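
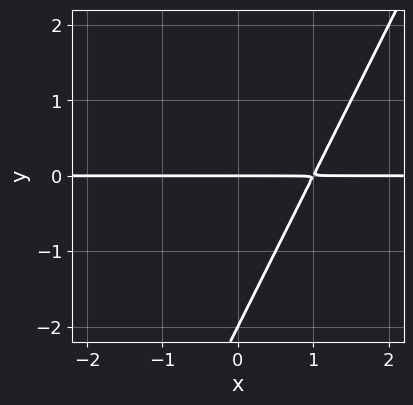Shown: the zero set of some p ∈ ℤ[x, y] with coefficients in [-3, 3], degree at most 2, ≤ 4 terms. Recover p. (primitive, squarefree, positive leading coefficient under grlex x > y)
2*x*y - y^2 - 2*y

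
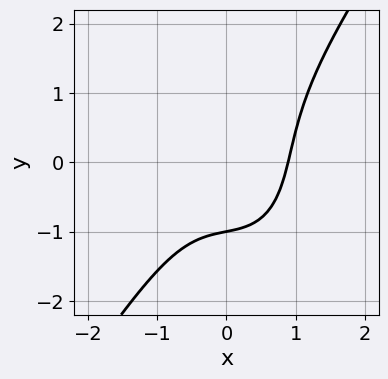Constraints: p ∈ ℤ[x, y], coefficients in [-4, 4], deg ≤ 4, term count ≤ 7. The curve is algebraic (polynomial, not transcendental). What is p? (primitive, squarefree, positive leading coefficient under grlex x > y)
3*x^3 - y^3 + x - 2*y - 3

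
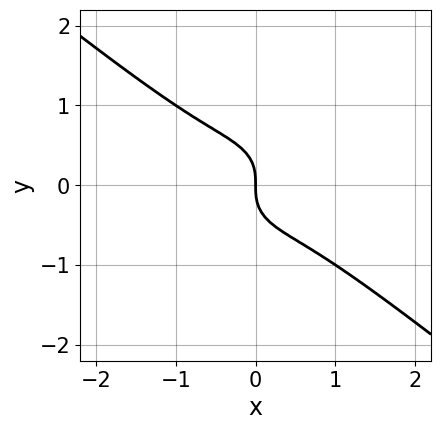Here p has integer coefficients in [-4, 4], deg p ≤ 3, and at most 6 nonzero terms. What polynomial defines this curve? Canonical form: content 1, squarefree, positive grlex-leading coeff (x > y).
2*x^3 + 2*x^2*y + x*y^2 + 2*y^3 + x

First, deg p = 3. No degree-2 curve has this shape.
Next, from the axis intercepts and sections: it crosses the x-axis at the gridline x = 0; it meets the y-axis at y = 0 (among the integer gridlines).
Finally, solving for integer coefficients yields p as stated.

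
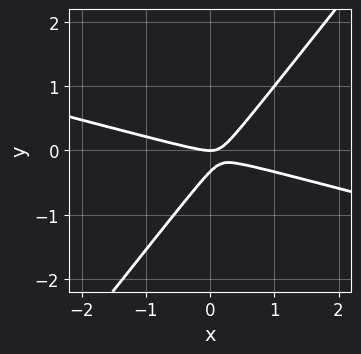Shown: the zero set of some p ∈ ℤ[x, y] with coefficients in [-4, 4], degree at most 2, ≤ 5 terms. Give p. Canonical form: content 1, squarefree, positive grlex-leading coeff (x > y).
Degree: no degree-1 curve has this shape, so deg p = 2.
Checking where it meets the axes: it crosses the x-axis at the gridline x = 0; one y-axis crossing is at y = 0.
The integer polynomial consistent with all of this is the stated p.

x^2 + 3*x*y - 3*y^2 - y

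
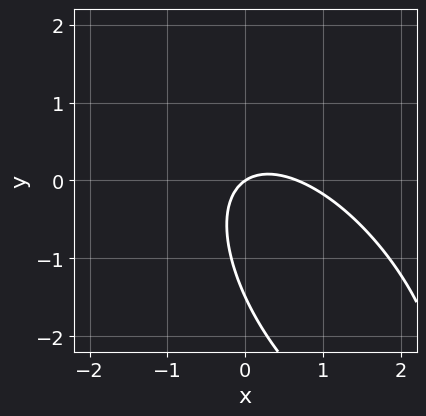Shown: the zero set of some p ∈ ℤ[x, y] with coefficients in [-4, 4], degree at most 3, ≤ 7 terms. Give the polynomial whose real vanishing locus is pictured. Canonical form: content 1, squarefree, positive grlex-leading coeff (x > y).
3*x^2 + 3*x*y + 2*y^2 - 2*x + 3*y

deg p = 2.
From the visible intercepts: it meets the x-axis at x = 0 (among the integer gridlines); it meets the y-axis at y = 0 (among the integer gridlines).
Putting this together gives p.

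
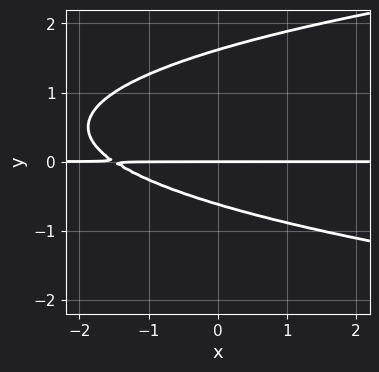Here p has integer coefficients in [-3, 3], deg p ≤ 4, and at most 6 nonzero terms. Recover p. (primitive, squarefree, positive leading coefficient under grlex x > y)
3*y^3 - 2*x*y - 3*y^2 - 3*y

(a) Degree: no degree-2 curve has this shape, so deg p = 3.
(b) Checking where it meets the axes: it meets the y-axis at y = 0 (among the integer gridlines); every point of the x-axis in the box is on the curve.
(c) Solving for integer coefficients yields p as stated.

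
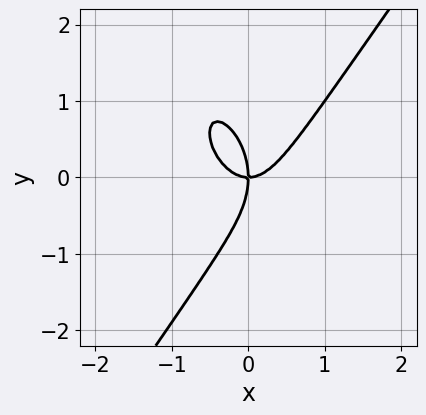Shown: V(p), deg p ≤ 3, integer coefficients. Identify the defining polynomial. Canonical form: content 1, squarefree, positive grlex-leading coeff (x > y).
3*x^3 - y^3 - 2*x*y

(a) deg p = 3. The shape is more complex than any degree-2 curve.
(b) From the axis intercepts and sections: it meets the y-axis at y = 0 (among the integer gridlines); it meets the x-axis at x = 0 (among the integer gridlines).
(c) These observations pin down the coefficients.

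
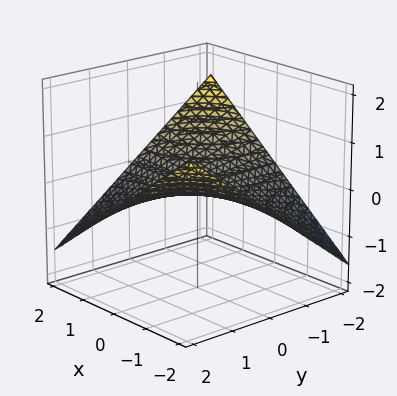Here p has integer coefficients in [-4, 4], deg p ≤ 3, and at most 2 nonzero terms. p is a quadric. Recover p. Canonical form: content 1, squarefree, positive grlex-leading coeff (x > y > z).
(a) Degree: a saddle surface; a quadric, so deg p = 2.
(b) Against the integer gridlines: it crosses the z-axis at the gridline z = 0; the visible y-axis segment lies entirely on the surface; every point of the x-axis in the box is on the surface.
(c) Fitting integer coefficients to these (and the overall shape) gives p.

x*y + 3*z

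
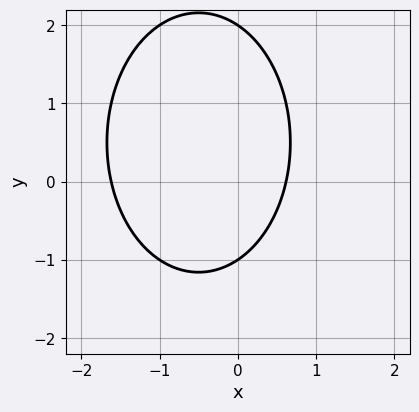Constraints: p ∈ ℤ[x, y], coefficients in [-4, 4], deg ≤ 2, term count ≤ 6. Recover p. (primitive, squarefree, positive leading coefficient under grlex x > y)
deg p = 2. A generic line meets the curve in up to 2 points.
Observable constraints: the y-axis gridline crossings are at y ∈ {-1, 2}.
Assembling these constraints gives the stated polynomial.

2*x^2 + y^2 + 2*x - y - 2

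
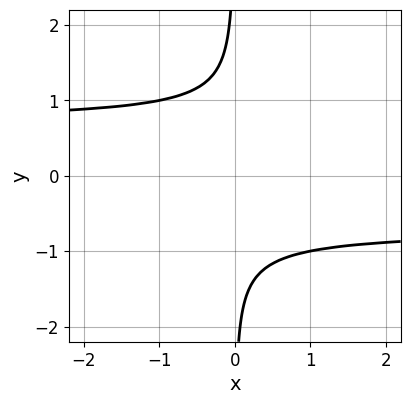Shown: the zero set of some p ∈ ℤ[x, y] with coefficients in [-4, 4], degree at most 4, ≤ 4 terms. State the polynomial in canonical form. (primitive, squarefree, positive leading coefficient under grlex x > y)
1. deg p = 4.
2. Against the integer gridlines: no x-intercept at any integer in the box; no y-intercept at any integer in the box.
3. Together with the visible shape, these determine p as stated.

2*x*y^3 - x*y + 1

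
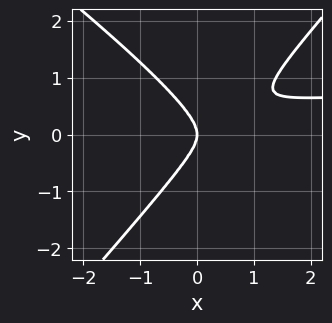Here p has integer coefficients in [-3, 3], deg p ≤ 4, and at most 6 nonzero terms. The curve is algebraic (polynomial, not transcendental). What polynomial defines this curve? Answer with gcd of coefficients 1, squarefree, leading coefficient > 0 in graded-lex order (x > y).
1. deg p = 4. No degree-3 curve has this shape.
2. From the axis intercepts and sections: one y-axis crossing is at y = 0; it crosses the x-axis at the gridline x = 0.
3. Fitting integer coefficients to these (and the overall shape) gives p.

x^3*y + 3*x^2*y^2 - 3*y^4 - x^3 - 2*x*y^2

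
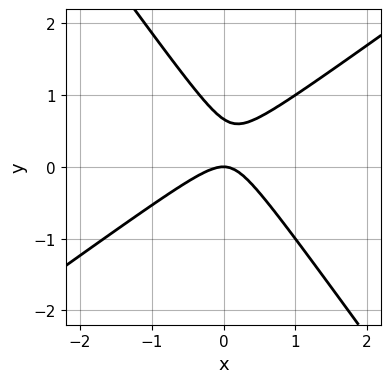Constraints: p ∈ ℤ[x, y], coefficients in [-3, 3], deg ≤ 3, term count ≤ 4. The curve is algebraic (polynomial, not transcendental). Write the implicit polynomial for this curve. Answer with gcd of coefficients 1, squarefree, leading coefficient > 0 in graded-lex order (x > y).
3*x^2 - 2*x*y - 3*y^2 + 2*y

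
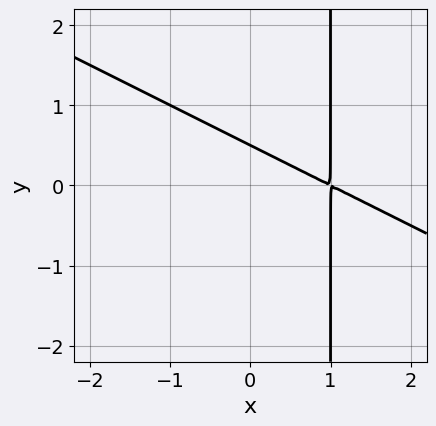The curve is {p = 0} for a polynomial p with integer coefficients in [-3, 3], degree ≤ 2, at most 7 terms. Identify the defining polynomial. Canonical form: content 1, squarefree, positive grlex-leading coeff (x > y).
(a) deg p = 2. The shape is more complex than any degree-1 curve.
(b) Matching integer coefficients to the picture gives p.

x^2 + 2*x*y - 2*x - 2*y + 1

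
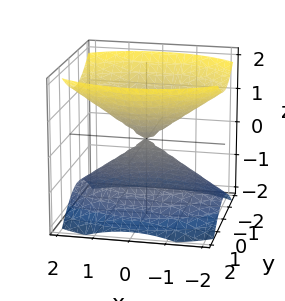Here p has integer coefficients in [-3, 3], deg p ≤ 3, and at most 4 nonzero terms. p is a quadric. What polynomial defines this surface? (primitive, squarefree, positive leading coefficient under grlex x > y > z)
I count 2 distinct pieces. Treating them together as one polynomial.
deg p = 2. A double cone through the origin; a quadric.
Symmetries: it's symmetric under z → −z, forcing even powers of z; mirror symmetry x ↦ −x ⇒ only even powers of x; mirror symmetry y ↦ −y ⇒ only even powers of y.
Reading off the gridlines: it crosses the y-axis at the gridline y = 0; it crosses the z-axis at the gridline z = 0; one x-axis crossing is at x = 0.
These observations pin down the coefficients.

x^2 + 2*y^2 - 2*z^2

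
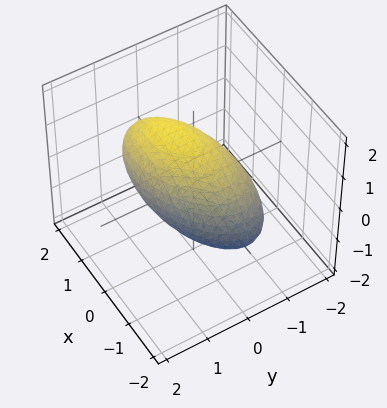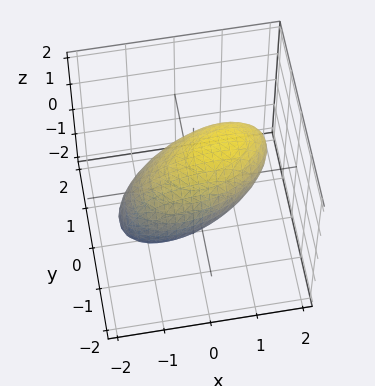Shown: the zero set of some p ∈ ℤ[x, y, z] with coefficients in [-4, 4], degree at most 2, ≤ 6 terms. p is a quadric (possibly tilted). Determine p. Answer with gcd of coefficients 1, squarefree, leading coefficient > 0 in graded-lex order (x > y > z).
1. Degree: no degree-1 surface has this shape, so deg p = 2.
2. Reading off the gridlines: the z-axis gridline crossings are at z ∈ {-1, 1}; the y-axis gridline crossings are at y ∈ {-1, 1}.
3. Matching integer coefficients to the picture gives p.

x^2 - x*y - x*z + 2*y^2 + 2*z^2 - 2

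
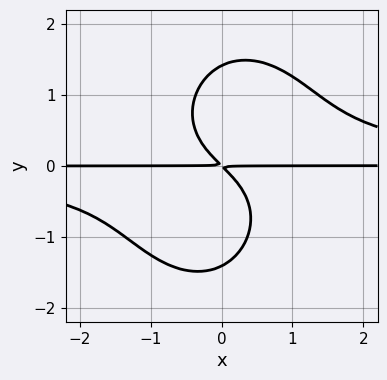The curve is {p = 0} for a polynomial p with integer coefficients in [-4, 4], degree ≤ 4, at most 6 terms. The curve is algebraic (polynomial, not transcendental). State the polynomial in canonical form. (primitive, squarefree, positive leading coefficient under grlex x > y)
1. The degree is 4 — no degree-3 curve has this shape.
2. From the axis intercepts and sections: the visible x-axis segment lies entirely on the curve.
3. Together with the visible shape, these determine p as stated.

2*x^2*y^2 + y^4 - 2*x*y - 2*y^2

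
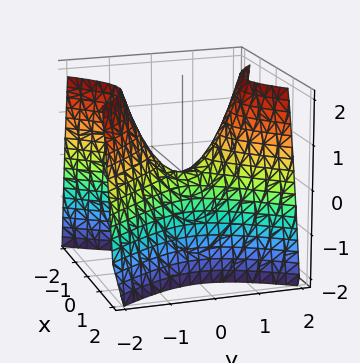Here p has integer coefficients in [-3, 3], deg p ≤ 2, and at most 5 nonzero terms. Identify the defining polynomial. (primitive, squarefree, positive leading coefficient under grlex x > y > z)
3*x^2 - 2*y^2 + 2*z

(a) deg p = 2. A saddle surface; a quadric.
(b) Symmetries: mirror symmetry x ↦ −x ⇒ only even powers of x; mirror symmetry y ↦ −y ⇒ only even powers of y.
(c) Against the integer gridlines: one y-axis crossing is at y = 0; one x-axis crossing is at x = 0.
(d) These observations pin down the coefficients.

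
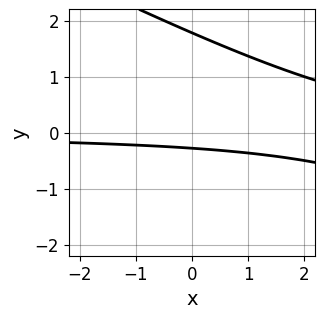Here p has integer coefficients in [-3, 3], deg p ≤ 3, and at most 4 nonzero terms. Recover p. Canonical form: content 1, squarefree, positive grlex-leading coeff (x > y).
x*y + 2*y^2 - 3*y - 1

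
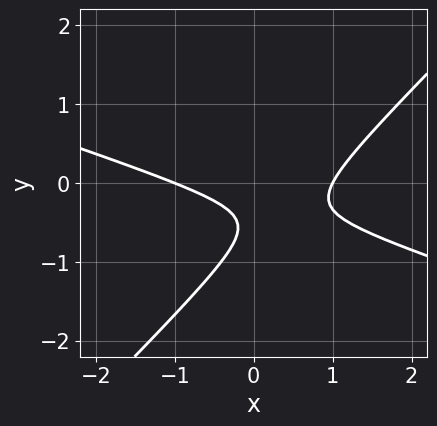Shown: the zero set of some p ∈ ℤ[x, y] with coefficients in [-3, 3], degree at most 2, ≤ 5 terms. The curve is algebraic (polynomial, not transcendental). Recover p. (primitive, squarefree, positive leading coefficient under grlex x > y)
(a) deg p = 2. A generic line meets the curve in up to 2 points.
(b) Observable constraints: the x-axis gridline crossings are at x ∈ {-1, 1}; it misses every integer gridline on the y-axis.
(c) Fitting integer coefficients to these (and the overall shape) gives p.

x^2 + 2*x*y - 3*y^2 - 3*y - 1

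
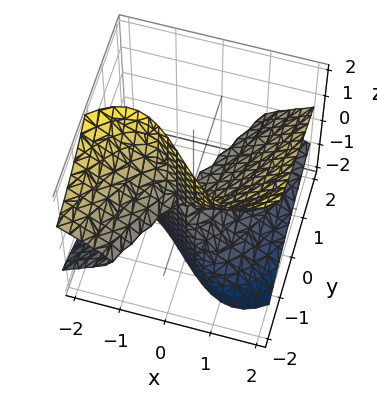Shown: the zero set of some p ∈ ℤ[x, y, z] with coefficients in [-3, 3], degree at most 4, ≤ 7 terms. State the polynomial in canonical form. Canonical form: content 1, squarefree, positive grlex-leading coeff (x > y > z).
2*x^3 - x^2*y - 3*x*z^2 - 3*y*z^2 - 2*z^2

Degree: a generic line meets the surface in up to 3 points, so deg p = 3.
Observable constraints: it meets the z-axis at z = 0 (among the integer gridlines); it crosses the x-axis at the gridline x = 0; every point of the y-axis in the box is on the surface.
Together with the visible shape, these determine p as stated.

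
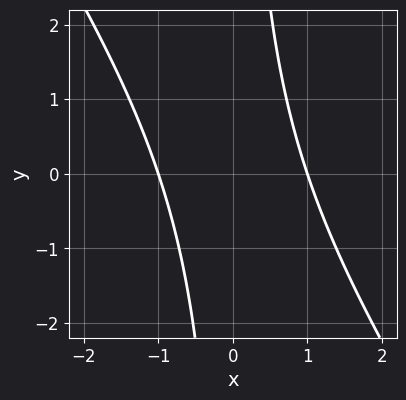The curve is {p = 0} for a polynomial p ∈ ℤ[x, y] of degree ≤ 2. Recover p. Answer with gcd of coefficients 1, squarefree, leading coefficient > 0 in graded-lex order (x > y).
3*x^2 + 2*x*y - 3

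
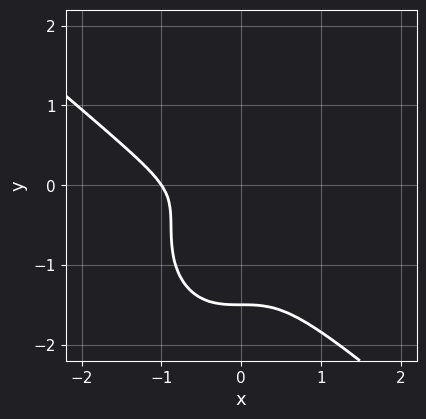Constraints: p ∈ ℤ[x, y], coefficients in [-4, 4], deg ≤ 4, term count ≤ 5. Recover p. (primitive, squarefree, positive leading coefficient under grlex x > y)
1. deg p = 3. No degree-2 curve has this shape.
2. Observable constraints: it crosses the x-axis at the gridline x = -1.
3. Solving for integer coefficients yields p as stated.

3*x^3 + 2*x^2*y + 2*y^3 + 3*x^2 + 3*y^2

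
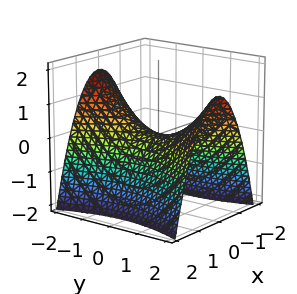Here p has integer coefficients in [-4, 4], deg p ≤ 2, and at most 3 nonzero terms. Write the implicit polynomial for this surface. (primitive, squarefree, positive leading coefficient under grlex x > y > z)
3*x^2 - y^2 + 3*z

First, the degree is 2 — a saddle surface; a quadric.
Next, symmetries: the x ↦ −x reflection is a symmetry, so x appears only in even powers; the y ↦ −y reflection is a symmetry, so y appears only in even powers.
Then, against the integer gridlines: it meets the x-axis at x = 0 (among the integer gridlines); it meets the z-axis at z = 0 (among the integer gridlines); one y-axis crossing is at y = 0.
Finally, these observations pin down the coefficients.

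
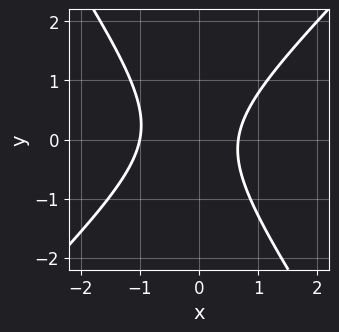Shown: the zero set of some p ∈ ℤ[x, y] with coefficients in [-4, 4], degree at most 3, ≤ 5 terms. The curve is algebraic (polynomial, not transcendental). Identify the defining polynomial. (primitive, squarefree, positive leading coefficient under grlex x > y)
3*x^2 - x*y - 2*y^2 + x - 2

(a) The degree is 2 — the shape is more complex than any degree-1 curve.
(b) Observable constraints: no y-intercept at any integer in the box; it meets the x-axis at x = -1 (among the integer gridlines).
(c) These observations pin down the coefficients.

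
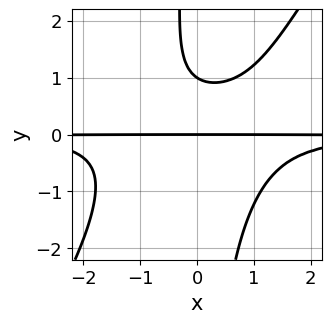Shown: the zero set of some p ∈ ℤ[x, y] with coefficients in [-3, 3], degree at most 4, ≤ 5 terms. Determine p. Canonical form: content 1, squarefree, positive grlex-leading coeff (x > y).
3*x^2*y^2 - 2*x*y^3 - 3*y^2 + 3*y

First, deg p = 4.
Next, reading off the gridlines: among the integer gridlines, it crosses the y-axis at y ∈ {0, 1}; the visible x-axis segment lies entirely on the curve.
Finally, putting this together gives p.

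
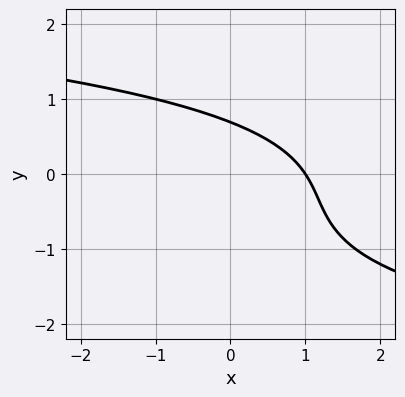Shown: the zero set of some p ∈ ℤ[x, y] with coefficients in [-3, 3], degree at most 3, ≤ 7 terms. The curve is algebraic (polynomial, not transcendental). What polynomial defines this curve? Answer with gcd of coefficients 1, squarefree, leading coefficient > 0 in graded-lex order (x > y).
deg p = 3. The shape is more complex than any degree-2 curve.
Reading off the gridlines: it meets the x-axis at x = 1 (among the integer gridlines).
Together with the visible shape, these determine p as stated.

2*y^3 + 2*y^2 + 3*x + 2*y - 3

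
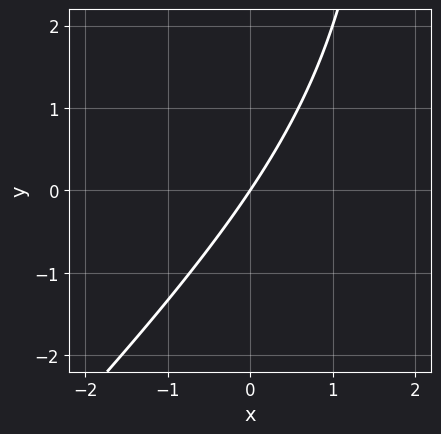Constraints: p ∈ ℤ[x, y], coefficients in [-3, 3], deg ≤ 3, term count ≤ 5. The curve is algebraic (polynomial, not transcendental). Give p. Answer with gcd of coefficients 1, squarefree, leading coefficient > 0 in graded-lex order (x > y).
x^2 - x*y - 3*x + 2*y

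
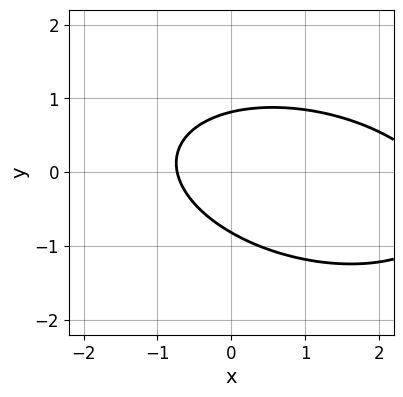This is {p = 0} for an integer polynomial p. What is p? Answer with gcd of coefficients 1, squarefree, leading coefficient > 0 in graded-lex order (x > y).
x^2 + x*y + 3*y^2 - 2*x - 2

deg p = 2. A generic line meets the curve in up to 2 points.
The integer polynomial consistent with all of this is the stated p.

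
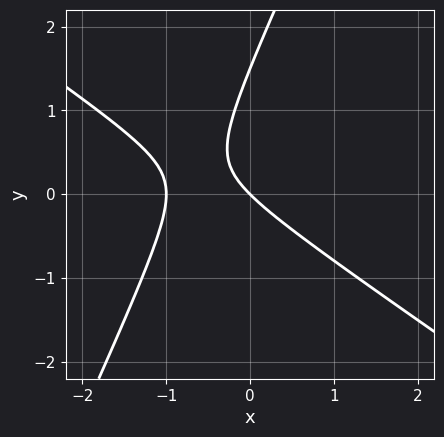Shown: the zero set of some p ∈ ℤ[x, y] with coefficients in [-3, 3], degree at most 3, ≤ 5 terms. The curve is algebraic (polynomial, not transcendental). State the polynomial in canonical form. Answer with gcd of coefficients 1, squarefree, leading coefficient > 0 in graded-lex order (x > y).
The degree is 2 — no degree-1 curve has this shape.
From the axis intercepts and sections: it meets the y-axis at y = 0 (among the integer gridlines); among the integer gridlines, it crosses the x-axis at x ∈ {-1, 0}.
Together with the visible shape, these determine p as stated.

3*x^2 + 3*x*y - 2*y^2 + 3*x + 3*y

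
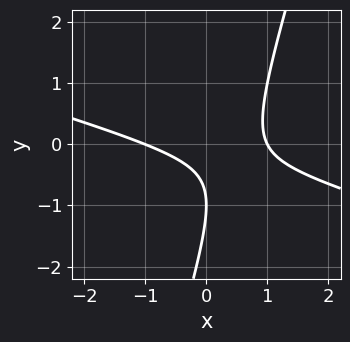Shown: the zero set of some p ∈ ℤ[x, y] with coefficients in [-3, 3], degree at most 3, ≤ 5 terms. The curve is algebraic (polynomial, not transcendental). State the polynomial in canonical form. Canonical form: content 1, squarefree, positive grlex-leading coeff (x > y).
x^2 + 3*x*y - y^2 - 2*y - 1

(a) Degree: no degree-1 curve has this shape, so deg p = 2.
(b) Reading off the gridlines: among the integer gridlines, it crosses the x-axis at x ∈ {-1, 1}; it crosses the y-axis at the gridline y = -1.
(c) Matching integer coefficients to the picture gives p.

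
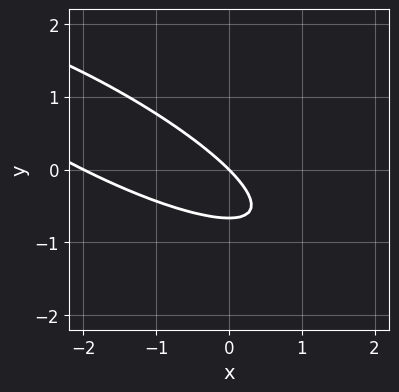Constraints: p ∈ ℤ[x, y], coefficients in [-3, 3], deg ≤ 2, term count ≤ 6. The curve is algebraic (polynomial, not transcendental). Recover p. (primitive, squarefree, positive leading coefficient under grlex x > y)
x^2 + 3*x*y + 3*y^2 + 2*x + 2*y

(a) Degree: no degree-1 curve has this shape, so deg p = 2.
(b) Checking where it meets the axes: the x-axis gridline crossings are at x ∈ {-2, 0}; it crosses the y-axis at the gridline y = 0.
(c) Together with the visible shape, these determine p as stated.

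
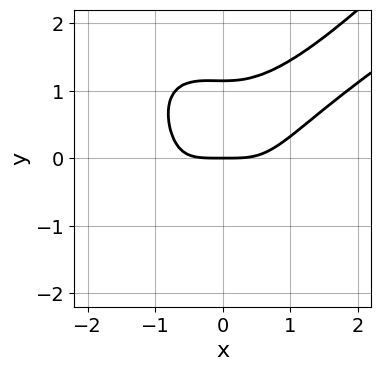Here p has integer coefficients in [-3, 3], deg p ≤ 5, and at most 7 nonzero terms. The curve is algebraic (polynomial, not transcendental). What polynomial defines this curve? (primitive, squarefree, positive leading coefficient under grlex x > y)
(a) The degree is 4 — a generic line meets the curve in up to 4 points.
(b) Checking where it meets the axes: it crosses the x-axis at the gridline x = 0; one y-axis crossing is at y = 0.
(c) Assembling these constraints gives the stated polynomial.

2*x^4 - 3*x^3*y - x^2*y^2 + 2*y^4 - 3*y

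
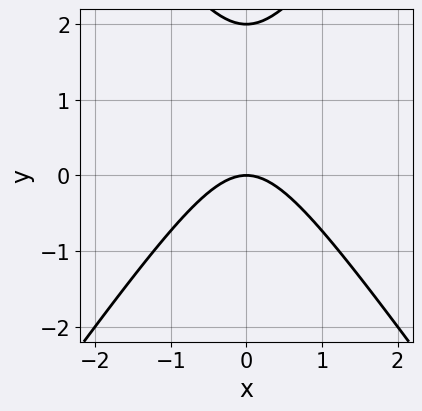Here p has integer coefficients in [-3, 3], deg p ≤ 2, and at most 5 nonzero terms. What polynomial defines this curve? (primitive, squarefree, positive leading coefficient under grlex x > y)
First, the degree is 2 — the shape is more complex than any degree-1 curve.
Next, symmetries: mirror symmetry x ↦ −x ⇒ only even powers of x.
Next, from the visible intercepts: the y-axis gridline crossings are at y ∈ {0, 2}; it meets the x-axis at x = 0 (among the integer gridlines).
Finally, these observations pin down the coefficients.

2*x^2 - y^2 + 2*y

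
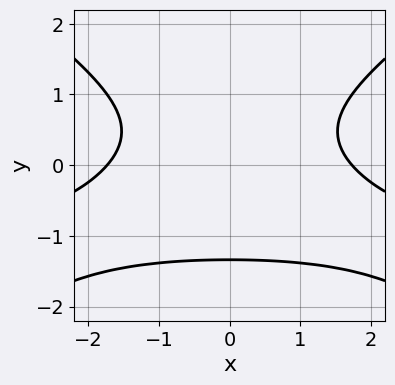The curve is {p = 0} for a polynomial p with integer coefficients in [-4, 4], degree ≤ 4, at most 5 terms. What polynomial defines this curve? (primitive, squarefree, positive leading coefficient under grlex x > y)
First, deg p = 3.
Next, symmetries: it's symmetric under x → −x, forcing even powers of x.
Finally, the integer polynomial consistent with all of this is the stated p.

x^2*y - 2*y^3 + x^2 - y^2 - 3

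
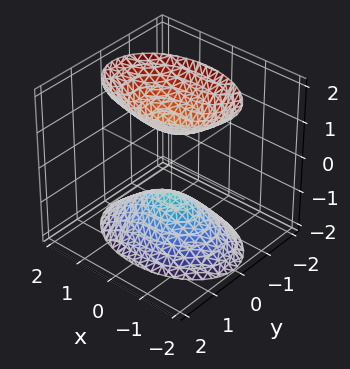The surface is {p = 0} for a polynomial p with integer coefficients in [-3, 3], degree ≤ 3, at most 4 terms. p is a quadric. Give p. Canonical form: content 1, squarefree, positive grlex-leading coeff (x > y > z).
x^2 + 2*y^2 - z^2 + 1

I count 2 distinct pieces. They look like related sheets of one shape, so recover p as a whole.
Degree: two sheets facing apart; a quadric, so deg p = 2.
Symmetries: mirror symmetry y ↦ −y ⇒ only even powers of y; the z ↦ −z reflection is a symmetry, so z appears only in even powers; it's symmetric under x → −x, forcing even powers of x.
Reading off the gridlines: the z-axis gridline crossings are at z ∈ {-1, 1}; it misses every integer gridline on the y-axis.
Putting this together gives p.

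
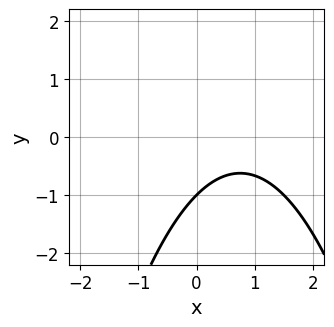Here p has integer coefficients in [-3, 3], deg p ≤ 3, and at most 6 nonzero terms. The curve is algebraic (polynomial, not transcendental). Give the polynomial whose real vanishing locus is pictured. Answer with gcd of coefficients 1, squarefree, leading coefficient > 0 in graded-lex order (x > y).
deg p = 2. A generic line meets the curve in up to 2 points.
Observable constraints: it misses every integer gridline on the x-axis; it meets the y-axis at y = -1 (among the integer gridlines).
Fitting integer coefficients to these (and the overall shape) gives p.

2*x^2 - 3*x + 3*y + 3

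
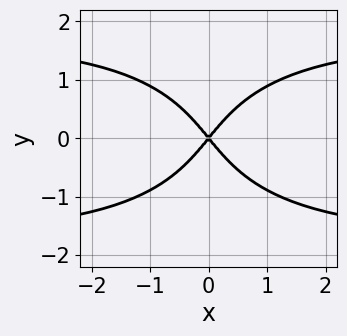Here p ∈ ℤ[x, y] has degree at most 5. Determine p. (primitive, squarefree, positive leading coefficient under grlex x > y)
x^2*y^2 + y^4 - 3*x^2 + 2*y^2

First, degree: a generic line meets the curve in up to 4 points, so deg p = 4.
Next, symmetries: the x ↦ −x reflection is a symmetry, so x appears only in even powers; mirror symmetry y ↦ −y ⇒ only even powers of y.
Next, from the visible intercepts: one x-axis crossing is at x = 0; it crosses the y-axis at the gridline y = 0.
Finally, the integer polynomial consistent with all of this is the stated p.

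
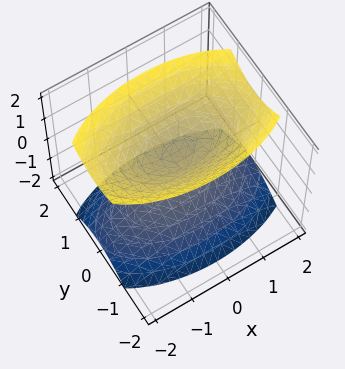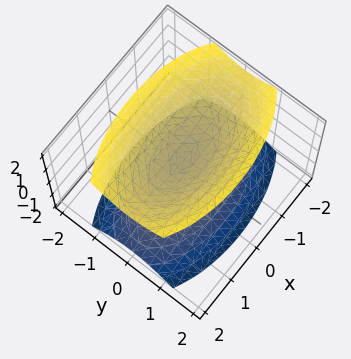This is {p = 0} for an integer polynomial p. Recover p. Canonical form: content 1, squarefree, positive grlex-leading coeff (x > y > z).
The picture has 2 separate pieces. They look like related sheets of one shape, so recover p as a whole.
Degree: two sheets facing apart; a quadric, so deg p = 2.
Symmetries: it's symmetric under x → −x, forcing even powers of x; it's symmetric under z → −z, forcing even powers of z; the y ↦ −y reflection is a symmetry, so y appears only in even powers.
Reading off the gridlines: no x-intercept at any integer in the box; no y-intercept at any integer in the box.
Putting this together gives p.

x^2 + 3*y^2 - 2*z^2 + 1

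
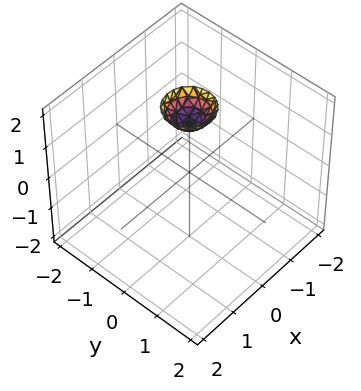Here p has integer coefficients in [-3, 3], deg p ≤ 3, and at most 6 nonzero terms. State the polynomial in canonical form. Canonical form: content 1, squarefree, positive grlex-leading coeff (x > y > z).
deg p = 2. No degree-1 surface has this shape.
Symmetries: rotational symmetry about the z-axis ⇒ p depends on x, y only through x² + y².
Observable constraints: no y-intercept at any integer in the box; it misses every integer gridline on the x-axis; a circular section at z = 2 has radius between 0 and 1.
Matching integer coefficients to the picture gives p.

3*x^2 + 3*y^2 - 2*z + 3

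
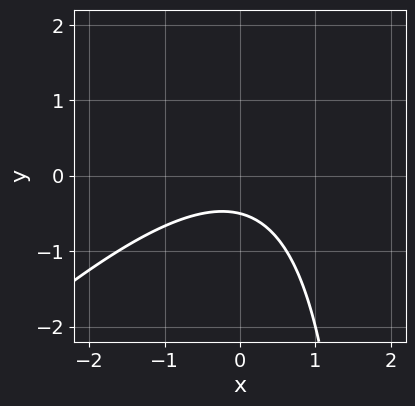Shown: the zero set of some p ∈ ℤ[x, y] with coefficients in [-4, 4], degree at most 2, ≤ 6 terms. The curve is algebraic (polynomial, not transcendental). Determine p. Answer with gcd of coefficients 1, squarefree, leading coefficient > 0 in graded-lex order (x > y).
deg p = 2. No degree-1 curve has this shape.
Against the integer gridlines: it misses every integer gridline on the x-axis.
These observations pin down the coefficients.

x^2 - x*y + 2*y + 1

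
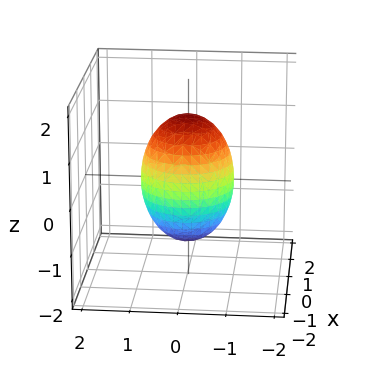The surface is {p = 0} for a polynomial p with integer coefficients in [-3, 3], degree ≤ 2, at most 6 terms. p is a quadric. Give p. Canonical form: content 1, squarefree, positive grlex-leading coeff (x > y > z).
1. The degree is 2 — a closed, bounded, convex surface; a quadric.
2. Symmetries: it's symmetric under z → −z, forcing even powers of z; the surface is invariant under rotation about z: p = q(x² + y², z).
3. Against the integer gridlines: a circular section at z = -1 has radius between 0 and 1; among the integer gridlines, it crosses the y-axis at y ∈ {-1, 1}.
4. Fitting integer coefficients to these (and the overall shape) gives p. Check: (1, 0, 0) on the x-axis lies on the surface, and p(1, 0, 0) = 0. ✓

2*x^2 + 2*y^2 + z^2 - 2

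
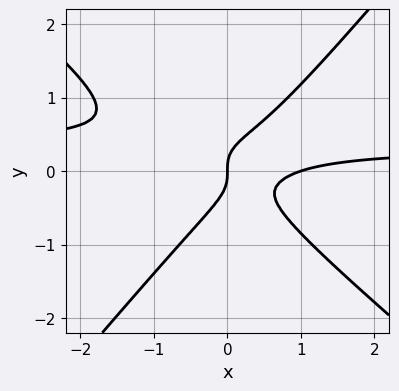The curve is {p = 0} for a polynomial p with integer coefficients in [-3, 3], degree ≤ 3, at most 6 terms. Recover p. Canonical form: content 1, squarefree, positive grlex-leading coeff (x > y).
1. Degree: no degree-2 curve has this shape, so deg p = 3.
2. Checking where it meets the axes: among the integer gridlines, it crosses the x-axis at x ∈ {0, 1}; one y-axis crossing is at y = 0.
3. Fitting integer coefficients to these (and the overall shape) gives p.

3*x^2*y + x*y^2 - 3*y^3 - x^2 + x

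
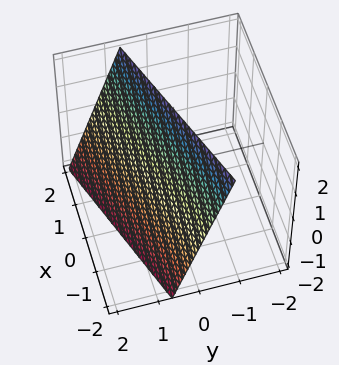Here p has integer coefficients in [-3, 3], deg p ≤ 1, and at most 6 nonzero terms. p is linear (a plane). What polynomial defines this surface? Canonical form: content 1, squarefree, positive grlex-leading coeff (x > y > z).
x - 3*y - z + 2

1. Degree: every cross-section is a straight line — this is a plane, so deg p = 1.
2. From the visible intercepts: one x-axis crossing is at x = -2; it meets the z-axis at z = 2 (among the integer gridlines).
3. These observations pin down the coefficients.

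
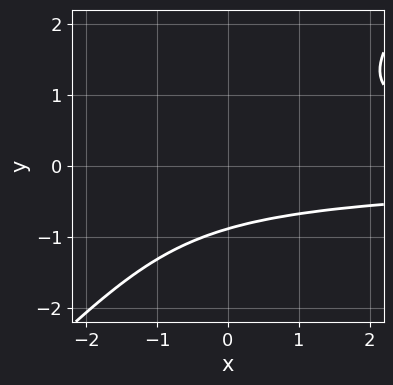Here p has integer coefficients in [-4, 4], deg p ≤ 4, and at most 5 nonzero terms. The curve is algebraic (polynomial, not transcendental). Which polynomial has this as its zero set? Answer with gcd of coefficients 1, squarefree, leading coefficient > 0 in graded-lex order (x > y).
3*x*y^2 - 3*y^3 - y - 3

Degree: a generic line meets the curve in up to 3 points, so deg p = 3.
From the axis intercepts and sections: it misses every integer gridline on the x-axis.
Putting this together gives p.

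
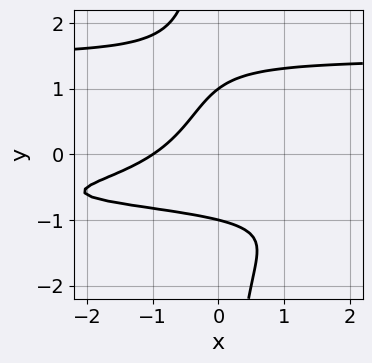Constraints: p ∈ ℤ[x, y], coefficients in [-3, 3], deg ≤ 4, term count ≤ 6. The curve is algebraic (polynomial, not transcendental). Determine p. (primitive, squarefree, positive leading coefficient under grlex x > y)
First, degree: the shape is more complex than any degree-3 curve, so deg p = 4.
Then, reading off the gridlines: the y-axis gridline crossings are at y ∈ {-1, 1}; it meets the x-axis at x = -1 (among the integer gridlines).
Finally, putting this together gives p.

2*x*y^3 - 3*x*y + 2*y^2 - 2*x - 2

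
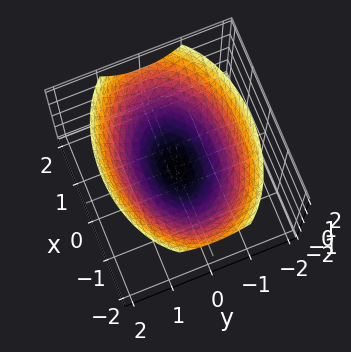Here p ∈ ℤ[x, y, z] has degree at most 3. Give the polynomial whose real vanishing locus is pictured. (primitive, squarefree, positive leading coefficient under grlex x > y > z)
The degree is 2 — a single bowl opening along one axis; a quadric.
Symmetries: it's symmetric under x → −x, forcing even powers of x; the y ↦ −y reflection is a symmetry, so y appears only in even powers.
From the visible intercepts: it crosses the x-axis at the gridline x = 0; it meets the y-axis at y = 0 (among the integer gridlines).
These observations pin down the coefficients.

x^2 + 2*y^2 - 3*z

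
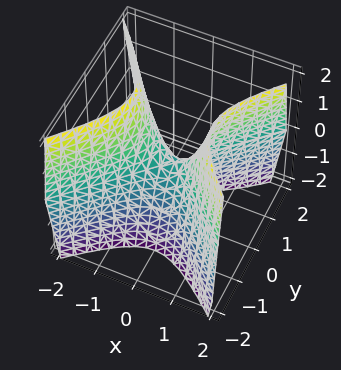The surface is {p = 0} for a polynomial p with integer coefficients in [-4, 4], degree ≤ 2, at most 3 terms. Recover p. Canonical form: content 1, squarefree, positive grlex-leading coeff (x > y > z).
deg p = 2.
Symmetries: mirror symmetry x ↦ −x ⇒ only even powers of x; mirror symmetry y ↦ −y ⇒ only even powers of y.
From the axis intercepts and sections: it meets the y-axis at y = 0 (among the integer gridlines); it meets the x-axis at x = 0 (among the integer gridlines); it crosses the z-axis at the gridline z = 0.
Assembling these constraints gives the stated polynomial.

2*x^2 - 2*y^2 - z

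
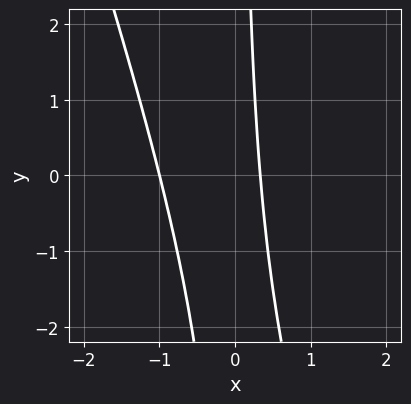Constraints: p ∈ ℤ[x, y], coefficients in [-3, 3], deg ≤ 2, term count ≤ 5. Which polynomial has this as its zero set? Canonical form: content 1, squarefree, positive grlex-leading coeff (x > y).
The degree is 2 — no degree-1 curve has this shape.
Reading off the gridlines: it crosses the x-axis at the gridline x = -1; no y-intercept at any integer in the box.
Matching integer coefficients to the picture gives p.

3*x^2 + x*y + 2*x - 1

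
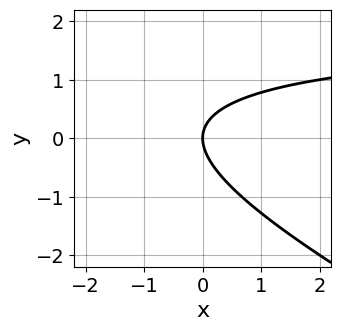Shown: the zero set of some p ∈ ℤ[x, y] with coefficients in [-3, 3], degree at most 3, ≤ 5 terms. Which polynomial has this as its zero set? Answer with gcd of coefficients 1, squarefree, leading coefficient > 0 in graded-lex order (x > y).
x*y + 2*y^2 - 2*x

(a) Degree: a generic line meets the curve in up to 2 points, so deg p = 2.
(b) From the axis intercepts and sections: one y-axis crossing is at y = 0; it meets the x-axis at x = 0 (among the integer gridlines).
(c) Solving for integer coefficients yields p as stated.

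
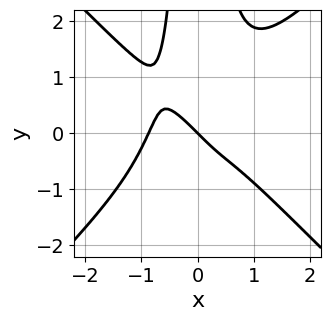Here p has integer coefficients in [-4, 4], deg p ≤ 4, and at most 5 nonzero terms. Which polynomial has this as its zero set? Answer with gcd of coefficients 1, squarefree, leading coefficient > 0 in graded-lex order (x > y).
(a) The degree is 4 — the shape is more complex than any degree-3 curve.
(b) Observable constraints: it meets the x-axis at x = 0 (among the integer gridlines); one y-axis crossing is at y = 0.
(c) Putting this together gives p.

3*x^4 - 3*x^2*y^2 + x^2*y + 2*x + 2*y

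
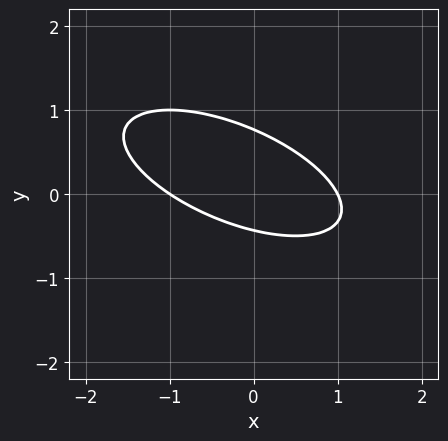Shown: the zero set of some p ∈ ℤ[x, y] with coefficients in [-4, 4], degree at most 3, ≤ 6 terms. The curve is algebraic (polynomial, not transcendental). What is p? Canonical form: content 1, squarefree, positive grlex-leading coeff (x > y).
1. Degree: no degree-1 curve has this shape, so deg p = 2.
2. From the visible intercepts: the x-axis gridline crossings are at x ∈ {-1, 1}.
3. Fitting integer coefficients to these (and the overall shape) gives p.

x^2 + 2*x*y + 3*y^2 - y - 1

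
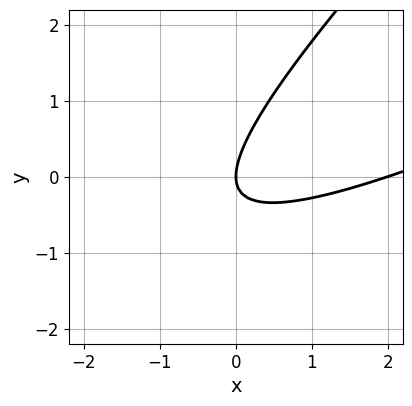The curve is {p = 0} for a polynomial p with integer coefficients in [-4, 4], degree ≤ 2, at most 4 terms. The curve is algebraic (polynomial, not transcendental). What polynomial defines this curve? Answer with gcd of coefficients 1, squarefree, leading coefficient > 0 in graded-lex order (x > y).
x^2 - 3*x*y + 2*y^2 - 2*x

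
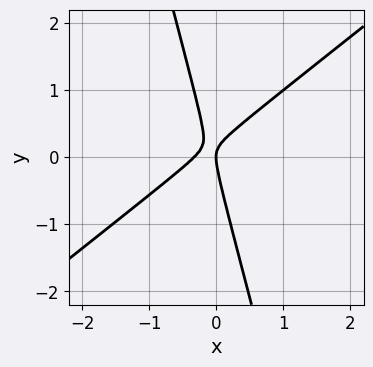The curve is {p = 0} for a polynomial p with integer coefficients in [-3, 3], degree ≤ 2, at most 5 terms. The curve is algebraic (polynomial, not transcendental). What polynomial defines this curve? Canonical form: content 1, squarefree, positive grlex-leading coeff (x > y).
(a) deg p = 2.
(b) From the visible intercepts: it meets the x-axis at x = 0 (among the integer gridlines); it meets the y-axis at y = 0 (among the integer gridlines).
(c) Fitting integer coefficients to these (and the overall shape) gives p.

3*x^2 - 3*x*y - y^2 + x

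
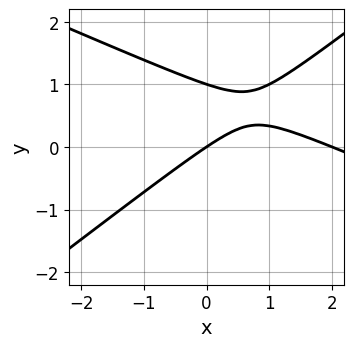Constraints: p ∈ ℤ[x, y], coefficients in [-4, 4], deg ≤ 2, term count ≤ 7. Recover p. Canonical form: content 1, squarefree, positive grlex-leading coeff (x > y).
x^2 + x*y - 3*y^2 - 2*x + 3*y

Degree: a generic line meets the curve in up to 2 points, so deg p = 2.
Observable constraints: among the integer gridlines, it crosses the y-axis at y ∈ {0, 1}; the x-axis gridline crossings are at x ∈ {0, 2}.
Solving for integer coefficients yields p as stated.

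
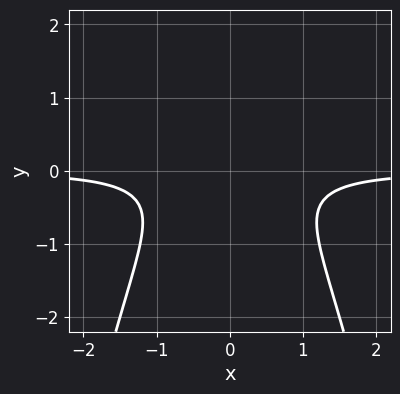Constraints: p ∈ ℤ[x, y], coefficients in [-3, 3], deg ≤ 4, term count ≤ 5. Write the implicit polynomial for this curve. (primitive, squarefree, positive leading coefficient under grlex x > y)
2*x^2*y + 2*y^2 + 1

(a) The degree is 3 — no degree-2 curve has this shape.
(b) Symmetries: the x ↦ −x reflection is a symmetry, so x appears only in even powers.
(c) Reading off the gridlines: it misses every integer gridline on the y-axis; no x-intercept at any integer in the box.
(d) Putting this together gives p.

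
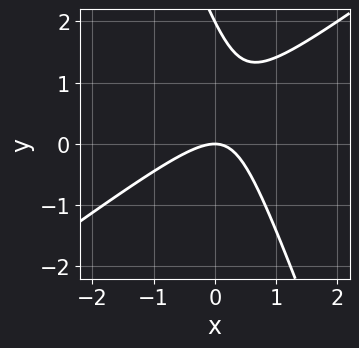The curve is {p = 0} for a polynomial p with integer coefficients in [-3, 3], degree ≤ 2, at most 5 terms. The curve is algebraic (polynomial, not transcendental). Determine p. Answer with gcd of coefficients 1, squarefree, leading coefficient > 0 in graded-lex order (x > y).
2*x^2 - 2*x*y - y^2 + 2*y

(a) Degree: a generic line meets the curve in up to 2 points, so deg p = 2.
(b) Checking where it meets the axes: one x-axis crossing is at x = 0; among the integer gridlines, it crosses the y-axis at y ∈ {0, 2}.
(c) Assembling these constraints gives the stated polynomial.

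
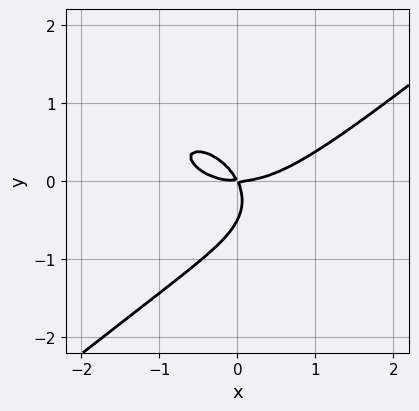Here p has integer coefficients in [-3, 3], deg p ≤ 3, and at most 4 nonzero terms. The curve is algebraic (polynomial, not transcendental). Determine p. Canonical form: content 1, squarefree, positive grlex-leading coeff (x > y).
First, the degree is 3 — the shape is more complex than any degree-2 curve.
Then, from the visible intercepts: one x-axis crossing is at x = 0; it crosses the y-axis at the gridline y = 0.
Finally, the integer polynomial consistent with all of this is the stated p.

x^3 - 2*y^3 - 2*x*y - y^2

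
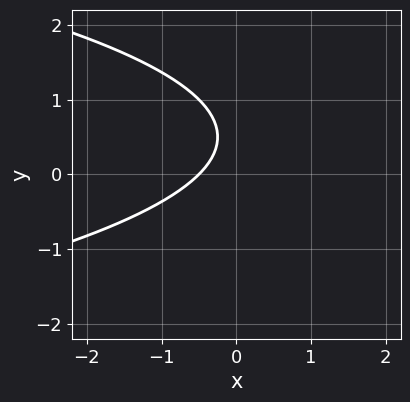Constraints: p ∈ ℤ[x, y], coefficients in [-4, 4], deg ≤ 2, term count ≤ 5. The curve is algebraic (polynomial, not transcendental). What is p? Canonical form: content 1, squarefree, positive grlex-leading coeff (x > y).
1. Degree: no degree-1 curve has this shape, so deg p = 2.
2. Observable constraints: it misses every integer gridline on the y-axis.
3. The integer polynomial consistent with all of this is the stated p.

2*y^2 + 2*x - 2*y + 1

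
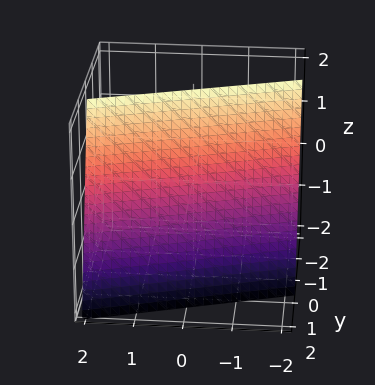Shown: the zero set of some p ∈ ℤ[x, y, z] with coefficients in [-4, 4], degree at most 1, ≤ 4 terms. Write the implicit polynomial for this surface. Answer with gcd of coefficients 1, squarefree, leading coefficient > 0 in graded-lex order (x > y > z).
x - 3*y - z + 2

(a) Degree: every cross-section is a straight line — this is a plane, so deg p = 1.
(b) Observable constraints: it meets the x-axis at x = -2 (among the integer gridlines); one z-axis crossing is at z = 2.
(c) Solving for integer coefficients yields p as stated.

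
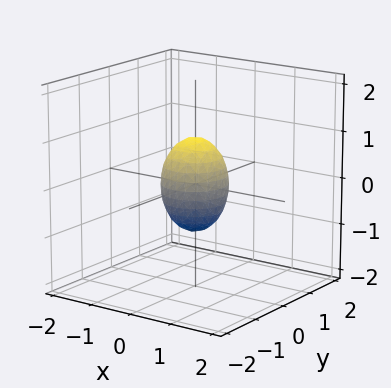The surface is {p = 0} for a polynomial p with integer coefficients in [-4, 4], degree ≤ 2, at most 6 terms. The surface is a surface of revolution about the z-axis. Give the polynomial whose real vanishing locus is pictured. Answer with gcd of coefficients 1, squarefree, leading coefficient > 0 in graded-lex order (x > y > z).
2*x^2 + 2*y^2 + z^2 - 1

Degree: a generic line meets the surface in up to 2 points, so deg p = 2.
Symmetry: every cross-section ⟂ z is a circle, so x, y appear only via x² + y².
Observable constraints: a circular section at z = 0 has radius between 0 and 1; the z-axis gridline crossings are at z ∈ {-1, 1}.
Putting this together gives p.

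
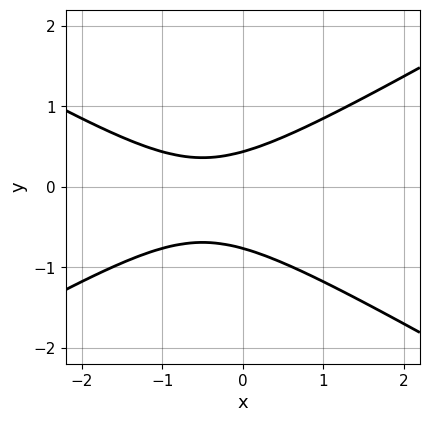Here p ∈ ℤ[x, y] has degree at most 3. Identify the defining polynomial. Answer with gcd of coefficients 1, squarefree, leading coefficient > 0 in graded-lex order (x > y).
x^2 - 3*y^2 + x - y + 1

1. Degree: a generic line meets the curve in up to 2 points, so deg p = 2.
2. From the axis intercepts and sections: it misses every integer gridline on the x-axis.
3. Matching integer coefficients to the picture gives p.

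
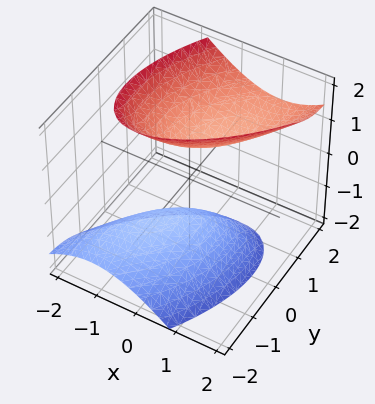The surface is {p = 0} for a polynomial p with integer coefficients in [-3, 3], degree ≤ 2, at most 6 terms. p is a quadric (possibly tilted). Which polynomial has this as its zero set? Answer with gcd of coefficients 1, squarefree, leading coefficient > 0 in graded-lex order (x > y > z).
1. The picture has 2 separate pieces.
2. deg p = 2.
3. Against the integer gridlines: the surface avoids every integer x-axis point in the box; among the integer gridlines, it crosses the z-axis at z ∈ {-1, 1}.
4. The integer polynomial consistent with all of this is the stated p.

3*x^2 - 3*x*y + 2*y^2 - 2*y*z - 2*z^2 + 2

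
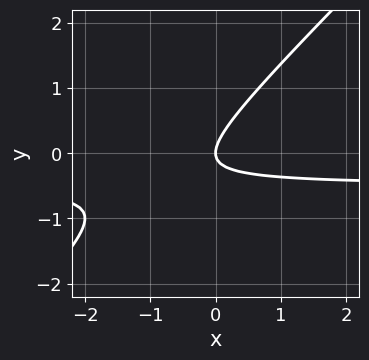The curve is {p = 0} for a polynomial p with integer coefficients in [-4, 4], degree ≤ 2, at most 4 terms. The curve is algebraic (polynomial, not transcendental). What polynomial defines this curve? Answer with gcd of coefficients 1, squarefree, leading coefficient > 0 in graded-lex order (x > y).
First, deg p = 2. No degree-1 curve has this shape.
Next, reading off the gridlines: it meets the y-axis at y = 0 (among the integer gridlines); one x-axis crossing is at x = 0.
Finally, together with the visible shape, these determine p as stated.

2*x*y - 2*y^2 + x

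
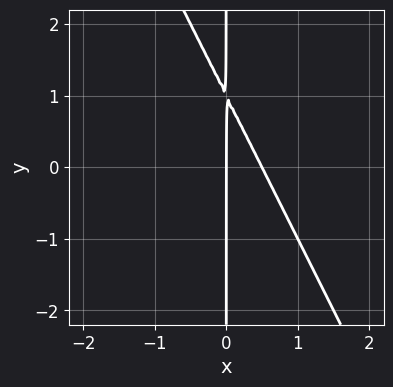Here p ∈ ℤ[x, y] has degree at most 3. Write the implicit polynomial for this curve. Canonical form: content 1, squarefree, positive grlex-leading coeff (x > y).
1. Degree: a generic line meets the curve in up to 2 points, so deg p = 2.
2. From the axis intercepts and sections: the visible y-axis segment lies entirely on the curve; it meets the x-axis at x = 0 (among the integer gridlines).
3. Matching integer coefficients to the picture gives p.

2*x^2 + x*y - x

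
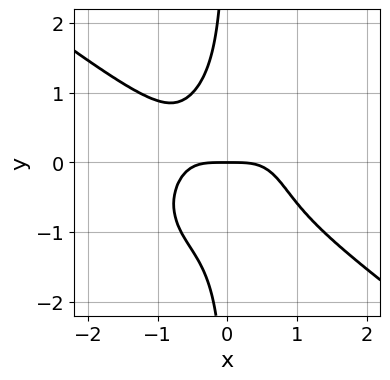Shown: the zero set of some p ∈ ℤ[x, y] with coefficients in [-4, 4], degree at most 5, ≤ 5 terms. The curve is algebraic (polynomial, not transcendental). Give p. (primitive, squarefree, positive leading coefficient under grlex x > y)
2*x^4 + x^3*y + 3*x*y^3 + x*y^2 + 2*y

1. deg p = 4. No degree-3 curve has this shape.
2. From the visible intercepts: it meets the y-axis at y = 0 (among the integer gridlines); one x-axis crossing is at x = 0.
3. Solving for integer coefficients yields p as stated.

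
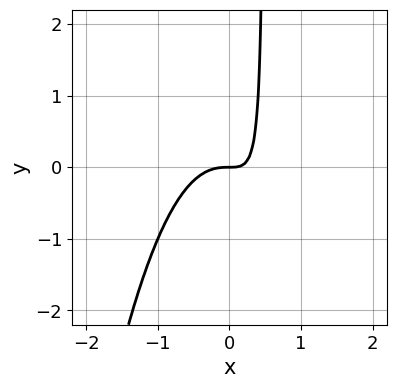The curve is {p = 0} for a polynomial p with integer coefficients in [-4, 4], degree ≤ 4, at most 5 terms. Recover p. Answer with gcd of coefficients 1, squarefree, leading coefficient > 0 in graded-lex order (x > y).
3*x^3 + 2*x*y - y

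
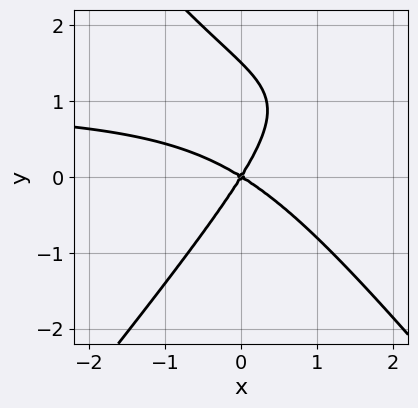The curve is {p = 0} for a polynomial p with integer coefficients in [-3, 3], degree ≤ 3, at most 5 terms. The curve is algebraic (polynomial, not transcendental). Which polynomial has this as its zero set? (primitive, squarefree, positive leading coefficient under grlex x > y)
3*x^2*y - 2*y^3 - 3*x^2 - 3*x*y + 3*y^2

First, deg p = 3.
Then, from the visible intercepts: it crosses the y-axis at the gridline y = 0; it crosses the x-axis at the gridline x = 0.
Finally, fitting integer coefficients to these (and the overall shape) gives p.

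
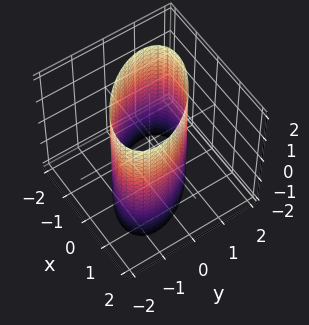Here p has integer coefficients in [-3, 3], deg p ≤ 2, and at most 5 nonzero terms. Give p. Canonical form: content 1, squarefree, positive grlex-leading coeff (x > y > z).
2*x^2 + 2*x*y + 2*y^2 - 3

(a) deg p = 2. The shape is more complex than any degree-1 surface.
(b) Checking where it meets the axes: no z-intercept at any integer in the box.
(c) Together with the visible shape, these determine p as stated.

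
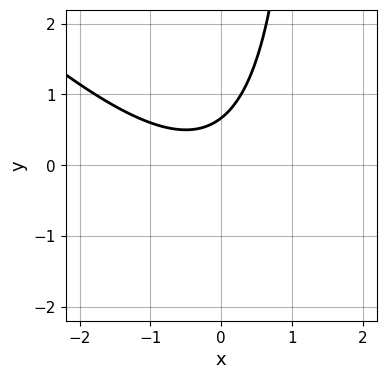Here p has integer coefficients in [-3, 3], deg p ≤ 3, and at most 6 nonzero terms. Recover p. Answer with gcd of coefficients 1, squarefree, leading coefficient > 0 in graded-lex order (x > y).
First, the degree is 2 — a generic line meets the curve in up to 2 points.
Next, observable constraints: no x-intercept at any integer in the box.
Finally, solving for integer coefficients yields p as stated.

2*x^2 + 2*x*y + x - 3*y + 2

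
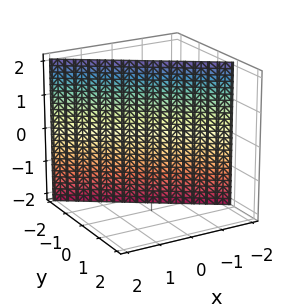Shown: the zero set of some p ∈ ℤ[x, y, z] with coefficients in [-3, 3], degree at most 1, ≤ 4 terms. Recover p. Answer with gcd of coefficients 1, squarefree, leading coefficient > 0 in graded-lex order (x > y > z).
First, degree: every cross-section is a straight line — this is a plane, so deg p = 1.
Then, checking where it meets the axes: the surface avoids every integer z-axis point in the box; it meets the x-axis at x = -1 (among the integer gridlines).
Finally, assembling these constraints gives the stated polynomial.

2*x + 3*y + 2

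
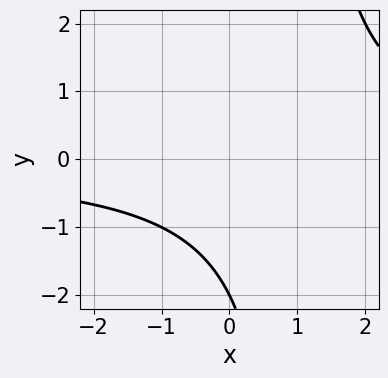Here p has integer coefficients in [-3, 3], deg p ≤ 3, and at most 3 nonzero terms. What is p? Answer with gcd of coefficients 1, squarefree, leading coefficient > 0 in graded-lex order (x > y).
1. The degree is 2 — no degree-1 curve has this shape.
2. From the visible intercepts: no x-intercept at any integer in the box; it crosses the y-axis at the gridline y = -2.
3. These observations pin down the coefficients.

x*y - y - 2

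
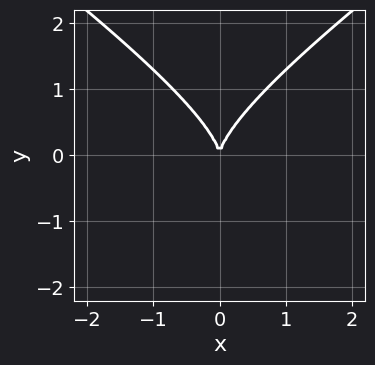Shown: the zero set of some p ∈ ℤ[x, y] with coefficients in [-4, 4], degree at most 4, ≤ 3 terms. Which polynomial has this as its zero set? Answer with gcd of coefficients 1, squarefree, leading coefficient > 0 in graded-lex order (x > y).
(a) Degree: a generic line meets the curve in up to 3 points, so deg p = 3.
(b) Symmetries: it's symmetric under x → −x, forcing even powers of x.
(c) Against the integer gridlines: it meets the y-axis at y = 0 (among the integer gridlines); one x-axis crossing is at x = 0.
(d) Putting this together gives p.

x^2*y - 2*y^3 + 3*x^2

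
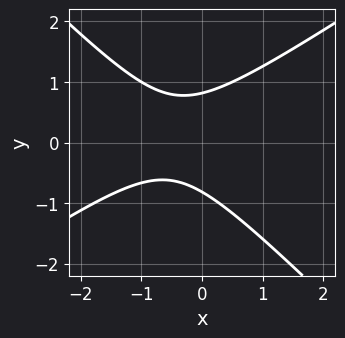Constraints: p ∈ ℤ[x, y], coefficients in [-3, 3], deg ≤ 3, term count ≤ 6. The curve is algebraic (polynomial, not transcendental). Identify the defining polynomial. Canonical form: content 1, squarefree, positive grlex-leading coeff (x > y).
2*x^2 - x*y - 3*y^2 + 2*x + 2

First, degree: no degree-1 curve has this shape, so deg p = 2.
Then, checking where it meets the axes: it misses every integer gridline on the x-axis.
Finally, fitting integer coefficients to these (and the overall shape) gives p.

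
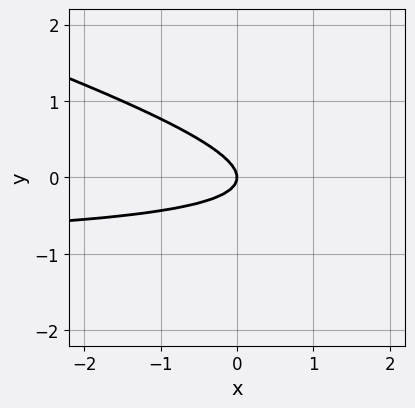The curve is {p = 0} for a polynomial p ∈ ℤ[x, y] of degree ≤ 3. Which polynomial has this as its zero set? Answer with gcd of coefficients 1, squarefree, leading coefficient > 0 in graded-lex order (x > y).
1. deg p = 2. A generic line meets the curve in up to 2 points.
2. Checking where it meets the axes: it meets the x-axis at x = 0 (among the integer gridlines); it crosses the y-axis at the gridline y = 0.
3. Putting this together gives p.

x*y + 3*y^2 + x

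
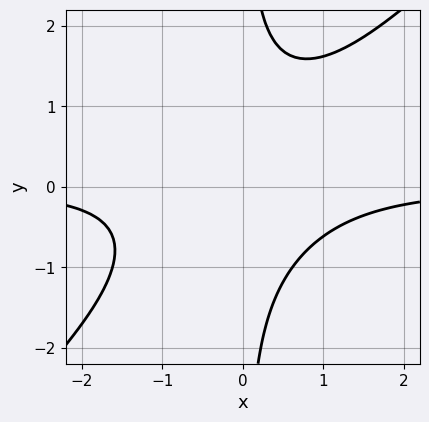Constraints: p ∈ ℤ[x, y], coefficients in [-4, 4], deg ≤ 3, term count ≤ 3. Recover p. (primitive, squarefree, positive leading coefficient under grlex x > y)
(a) Degree: no degree-2 curve has this shape, so deg p = 3.
(b) From the axis intercepts and sections: it misses every integer gridline on the x-axis; the curve avoids every integer y-axis point in the box.
(c) Matching integer coefficients to the picture gives p.

x^2*y - x*y^2 + 1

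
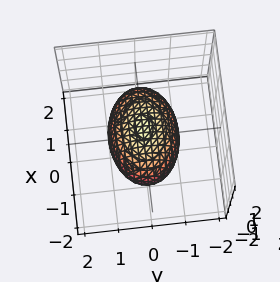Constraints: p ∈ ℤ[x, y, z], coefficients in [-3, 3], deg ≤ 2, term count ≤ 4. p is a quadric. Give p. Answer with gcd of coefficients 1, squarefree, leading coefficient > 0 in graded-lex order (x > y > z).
x^2 + 2*y^2 + 2*z^2 - 2

1. deg p = 2. A closed, bounded, convex surface; a quadric.
2. Symmetries: the x ↦ −x reflection is a symmetry, so x appears only in even powers; the z ↦ −z reflection is a symmetry, so z appears only in even powers; it's symmetric under y → −y, forcing even powers of y.
3. Observable constraints: among the integer gridlines, it crosses the z-axis at z ∈ {-1, 1}; among the integer gridlines, it crosses the y-axis at y ∈ {-1, 1}.
4. Solving for integer coefficients yields p as stated.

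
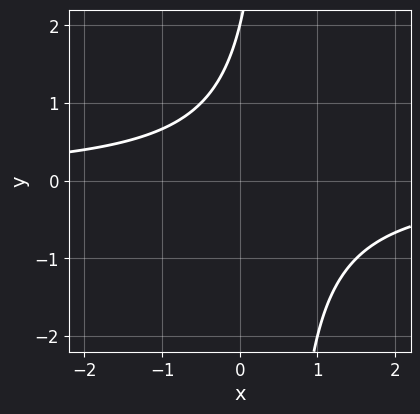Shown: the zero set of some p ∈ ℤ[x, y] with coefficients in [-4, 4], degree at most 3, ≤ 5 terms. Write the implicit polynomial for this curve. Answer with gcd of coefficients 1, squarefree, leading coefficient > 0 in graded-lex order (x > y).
deg p = 2.
Against the integer gridlines: it meets the y-axis at y = 2 (among the integer gridlines); it misses every integer gridline on the x-axis.
Fitting integer coefficients to these (and the overall shape) gives p.

2*x*y - y + 2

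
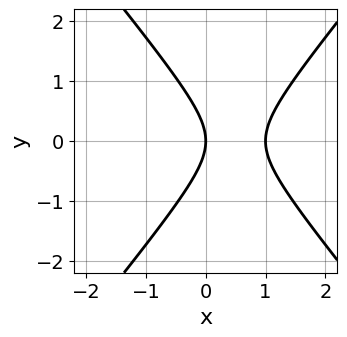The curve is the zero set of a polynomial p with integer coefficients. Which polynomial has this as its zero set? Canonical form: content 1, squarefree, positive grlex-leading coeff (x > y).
Degree: the shape is more complex than any degree-1 curve, so deg p = 2.
Symmetries: the y ↦ −y reflection is a symmetry, so y appears only in even powers.
From the axis intercepts and sections: the x-axis gridline crossings are at x ∈ {0, 1}; it meets the y-axis at y = 0 (among the integer gridlines).
The integer polynomial consistent with all of this is the stated p.

3*x^2 - 2*y^2 - 3*x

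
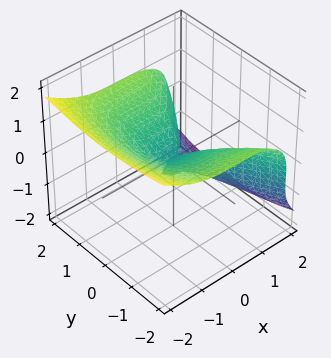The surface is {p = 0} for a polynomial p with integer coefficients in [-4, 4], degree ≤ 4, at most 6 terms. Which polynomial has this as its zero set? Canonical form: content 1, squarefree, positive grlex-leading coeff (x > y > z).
x^3 + 2*z^3 - y^2 + z^2

1. Degree: the shape is more complex than any degree-2 surface, so deg p = 3.
2. Checking where it meets the axes: one x-axis crossing is at x = 0; one z-axis crossing is at z = 0.
3. These observations pin down the coefficients.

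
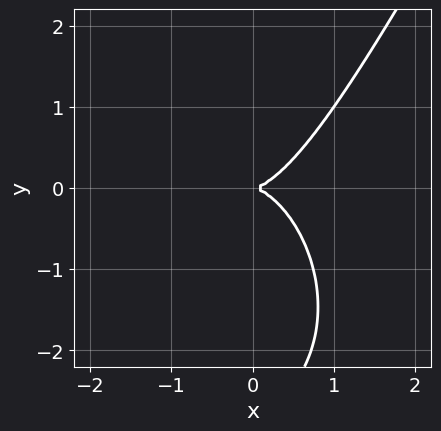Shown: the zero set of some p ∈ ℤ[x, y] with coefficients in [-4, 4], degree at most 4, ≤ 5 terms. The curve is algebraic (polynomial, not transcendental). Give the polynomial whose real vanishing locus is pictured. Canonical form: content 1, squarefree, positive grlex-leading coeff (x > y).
3*x^3 + x*y^2 - y^3 - 3*y^2

(a) deg p = 3.
(b) Checking where it meets the axes: it meets the y-axis at y = 0 (among the integer gridlines); one x-axis crossing is at x = 0.
(c) Together with the visible shape, these determine p as stated.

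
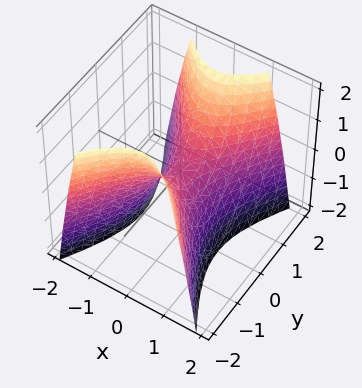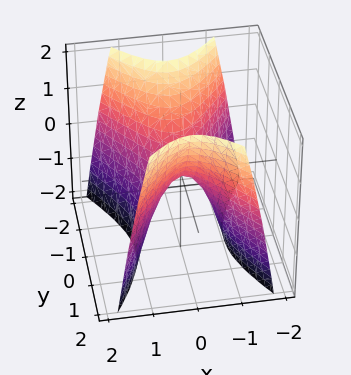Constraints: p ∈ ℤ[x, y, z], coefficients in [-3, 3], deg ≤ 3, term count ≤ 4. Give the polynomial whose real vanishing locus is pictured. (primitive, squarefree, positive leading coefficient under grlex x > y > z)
1. The degree is 2 — a hyperbolic paraboloid; a quadric.
2. Symmetries: mirror symmetry x ↦ −x ⇒ only even powers of x; it's symmetric under y → −y, forcing even powers of y.
3. Against the integer gridlines: it meets the x-axis at x = 0 (among the integer gridlines); one z-axis crossing is at z = 0; it crosses the y-axis at the gridline y = 0.
4. Fitting integer coefficients to these (and the overall shape) gives p.

2*x^2 - y^2 + z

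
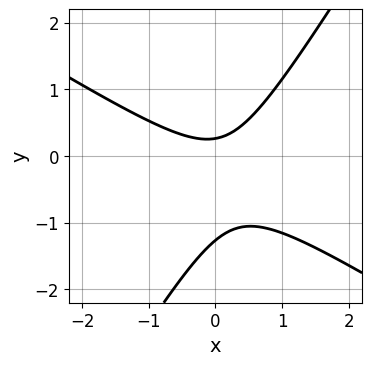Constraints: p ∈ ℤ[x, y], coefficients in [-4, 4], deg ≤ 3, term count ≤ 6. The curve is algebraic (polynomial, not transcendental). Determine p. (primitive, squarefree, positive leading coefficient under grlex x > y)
(a) Degree: the shape is more complex than any degree-1 curve, so deg p = 2.
(b) Against the integer gridlines: no x-intercept at any integer in the box.
(c) Assembling these constraints gives the stated polynomial.

3*x^2 + 3*x*y - 3*y^2 - 3*y + 1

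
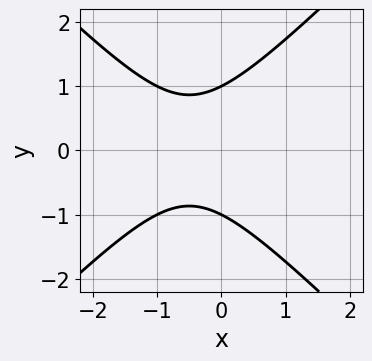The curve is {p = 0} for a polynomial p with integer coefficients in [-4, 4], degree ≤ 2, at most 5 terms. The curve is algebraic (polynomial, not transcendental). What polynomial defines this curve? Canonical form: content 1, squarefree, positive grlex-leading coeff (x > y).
1. deg p = 2. The shape is more complex than any degree-1 curve.
2. Symmetries: it's symmetric under y → −y, forcing even powers of y.
3. Checking where it meets the axes: among the integer gridlines, it crosses the y-axis at y ∈ {-1, 1}; no x-intercept at any integer in the box.
4. Matching integer coefficients to the picture gives p.

x^2 - y^2 + x + 1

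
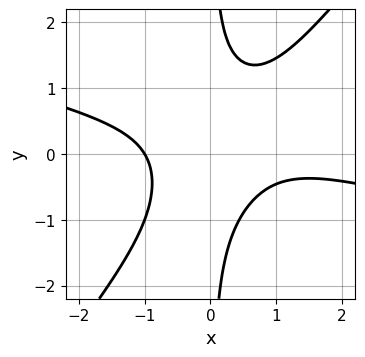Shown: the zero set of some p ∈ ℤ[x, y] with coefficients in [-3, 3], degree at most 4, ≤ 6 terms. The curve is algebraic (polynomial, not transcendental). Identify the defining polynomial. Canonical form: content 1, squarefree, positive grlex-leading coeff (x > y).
1. deg p = 3. A generic line meets the curve in up to 3 points.
2. From the axis intercepts and sections: no y-intercept at any integer in the box; it meets the x-axis at x = -1 (among the integer gridlines).
3. These observations pin down the coefficients.

x^3 + 3*x^2*y - 3*x*y^2 - x^2 + 2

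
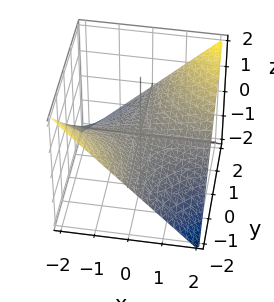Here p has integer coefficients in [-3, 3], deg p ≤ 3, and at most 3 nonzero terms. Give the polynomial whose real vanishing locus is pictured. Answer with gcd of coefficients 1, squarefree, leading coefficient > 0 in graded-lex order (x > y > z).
x*y - 2*z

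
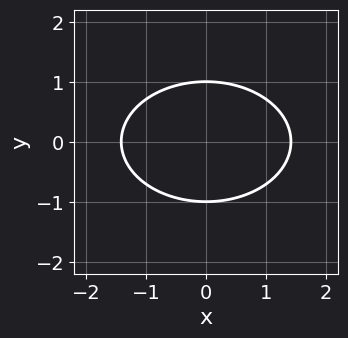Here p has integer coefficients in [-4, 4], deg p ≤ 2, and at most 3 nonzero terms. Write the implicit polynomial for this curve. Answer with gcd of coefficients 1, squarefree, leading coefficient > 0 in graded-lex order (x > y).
x^2 + 2*y^2 - 2

1. Degree: no degree-1 curve has this shape, so deg p = 2.
2. Symmetries: it's symmetric under x → −x, forcing even powers of x; mirror symmetry y ↦ −y ⇒ only even powers of y.
3. From the visible intercepts: among the integer gridlines, it crosses the y-axis at y ∈ {-1, 1}.
4. Matching integer coefficients to the picture gives p.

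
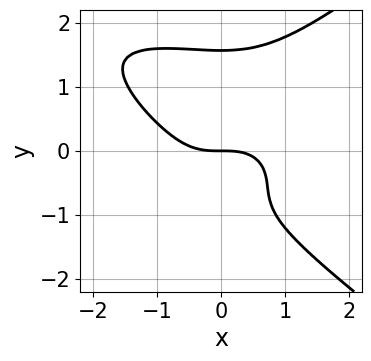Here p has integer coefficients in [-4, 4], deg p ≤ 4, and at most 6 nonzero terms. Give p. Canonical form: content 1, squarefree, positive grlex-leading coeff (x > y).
(a) Degree: a generic line meets the curve in up to 4 points, so deg p = 4.
(b) Checking where it meets the axes: one x-axis crossing is at x = 0; it meets the y-axis at y = 0 (among the integer gridlines).
(c) Together with the visible shape, these determine p as stated.

x^2*y^2 - 2*y^4 + 2*x^3 + 3*y^2 + 3*y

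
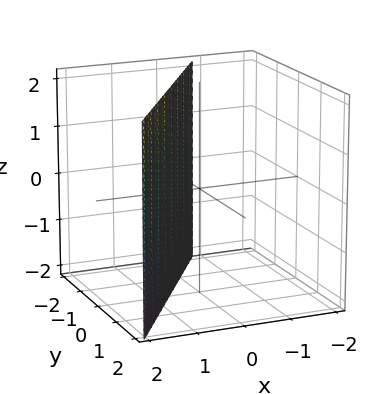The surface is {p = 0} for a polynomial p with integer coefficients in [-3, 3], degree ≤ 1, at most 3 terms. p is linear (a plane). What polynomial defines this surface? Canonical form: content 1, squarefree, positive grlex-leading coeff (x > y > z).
3*x - 2*y - 2

First, the degree is 1 — every cross-section is a straight line — this is a plane.
Then, reading off the gridlines: it crosses the y-axis at the gridline y = -1; the surface avoids every integer z-axis point in the box.
Finally, together with the visible shape, these determine p as stated.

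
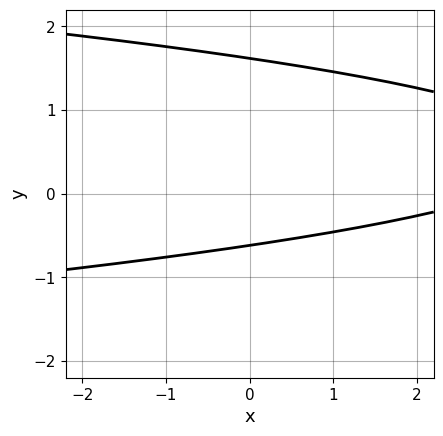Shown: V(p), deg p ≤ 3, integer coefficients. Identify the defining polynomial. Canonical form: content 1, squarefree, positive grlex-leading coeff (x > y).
(a) Degree: the shape is more complex than any degree-1 curve, so deg p = 2.
(b) From the visible intercepts: it misses every integer gridline on the x-axis.
(c) Fitting integer coefficients to these (and the overall shape) gives p.

3*y^2 + x - 3*y - 3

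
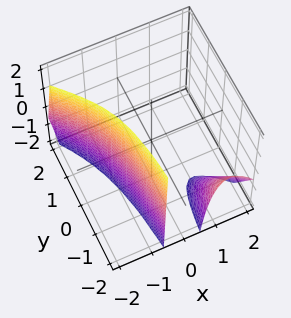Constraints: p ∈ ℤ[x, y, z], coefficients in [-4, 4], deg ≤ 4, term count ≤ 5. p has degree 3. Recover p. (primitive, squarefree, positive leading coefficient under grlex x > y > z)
3*x^3 + 3*x^2*y + x^2*z + x*z + 3

First, the picture has 2 separate pieces.
Then, degree: no degree-2 surface has this shape, so deg p = 3.
Then, from the axis intercepts and sections: the surface avoids every integer y-axis point in the box; the surface avoids every integer z-axis point in the box; it crosses the x-axis at the gridline x = -1.
Finally, matching integer coefficients to the picture gives p.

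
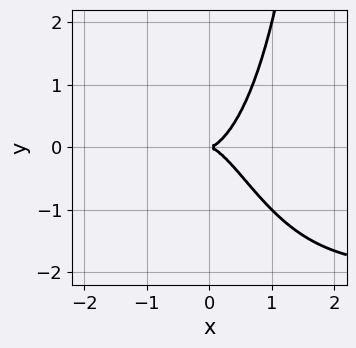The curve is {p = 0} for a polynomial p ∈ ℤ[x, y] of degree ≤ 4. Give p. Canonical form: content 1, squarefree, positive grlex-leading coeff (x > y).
x^3*y + 2*x^3 - y^2

First, degree: a generic line meets the curve in up to 4 points, so deg p = 4.
Next, observable constraints: it crosses the x-axis at the gridline x = 0; it crosses the y-axis at the gridline y = 0.
Finally, putting this together gives p.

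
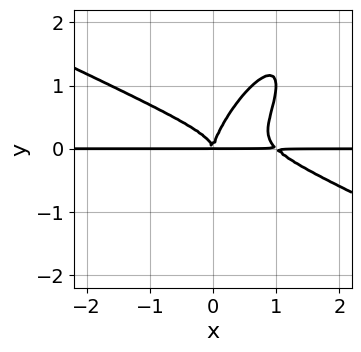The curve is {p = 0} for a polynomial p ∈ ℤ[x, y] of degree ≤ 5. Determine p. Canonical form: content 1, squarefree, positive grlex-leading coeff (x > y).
x^3*y + x^2*y^2 - 2*x*y^3 + y^4 - x^2*y

1. The degree is 4 — the shape is more complex than any degree-3 curve.
2. From the visible intercepts: every point of the x-axis in the box is on the curve.
3. Assembling these constraints gives the stated polynomial.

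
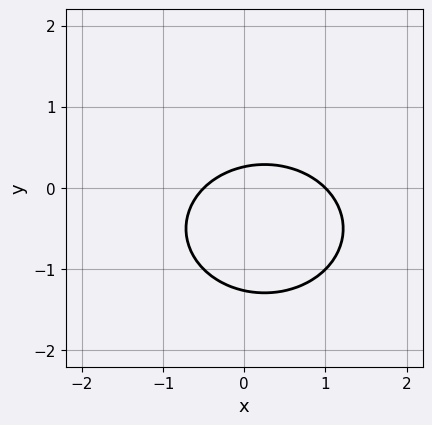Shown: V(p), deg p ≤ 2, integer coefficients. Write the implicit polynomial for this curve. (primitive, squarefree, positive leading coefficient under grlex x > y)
2*x^2 + 3*y^2 - x + 3*y - 1

1. deg p = 2.
2. From the visible intercepts: it crosses the x-axis at the gridline x = 1.
3. These observations pin down the coefficients.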